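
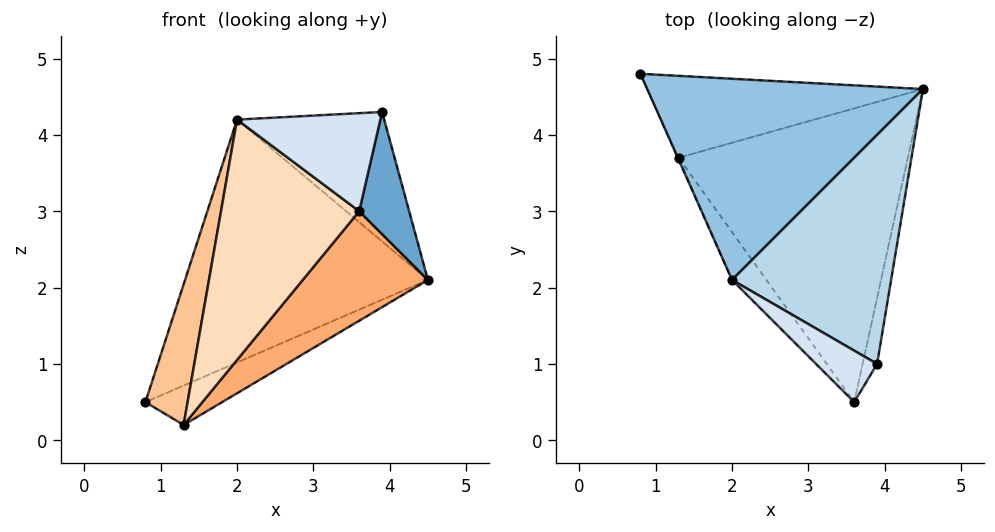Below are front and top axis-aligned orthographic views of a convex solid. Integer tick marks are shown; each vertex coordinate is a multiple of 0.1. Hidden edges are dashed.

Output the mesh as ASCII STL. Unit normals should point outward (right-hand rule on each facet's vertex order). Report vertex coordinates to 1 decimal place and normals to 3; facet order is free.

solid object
 facet normal 0.962 -0.240 -0.130
  outer loop
   vertex 3.9 1.0 4.3
   vertex 3.6 0.5 3.0
   vertex 4.5 4.6 2.1
  endloop
 endfacet
 facet normal -0.228 0.750 0.621
  outer loop
   vertex 2.0 2.1 4.2
   vertex 4.5 4.6 2.1
   vertex 0.8 4.8 0.5
  endloop
 endfacet
 facet normal 0.233 0.479 0.847
  outer loop
   vertex 2.0 2.1 4.2
   vertex 3.9 1.0 4.3
   vertex 4.5 4.6 2.1
  endloop
 endfacet
 facet normal -0.473 -0.780 0.409
  outer loop
   vertex 2.0 2.1 4.2
   vertex 3.6 0.5 3.0
   vertex 3.9 1.0 4.3
  endloop
 endfacet
 facet normal 0.382 0.401 -0.833
  outer loop
   vertex 1.3 3.7 0.2
   vertex 0.8 4.8 0.5
   vertex 4.5 4.6 2.1
  endloop
 endfacet
 facet normal 0.548 -0.292 -0.784
  outer loop
   vertex 1.3 3.7 0.2
   vertex 4.5 4.6 2.1
   vertex 3.6 0.5 3.0
  endloop
 endfacet
 facet normal -0.911 -0.413 -0.006
  outer loop
   vertex 1.3 3.7 0.2
   vertex 2.0 2.1 4.2
   vertex 0.8 4.8 0.5
  endloop
 endfacet
 facet normal -0.748 -0.651 -0.129
  outer loop
   vertex 1.3 3.7 0.2
   vertex 3.6 0.5 3.0
   vertex 2.0 2.1 4.2
  endloop
 endfacet
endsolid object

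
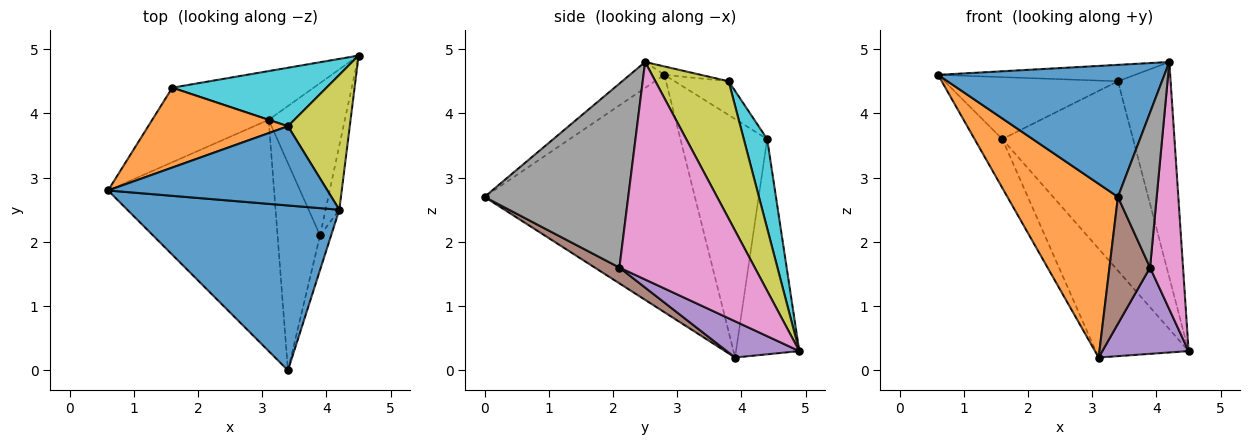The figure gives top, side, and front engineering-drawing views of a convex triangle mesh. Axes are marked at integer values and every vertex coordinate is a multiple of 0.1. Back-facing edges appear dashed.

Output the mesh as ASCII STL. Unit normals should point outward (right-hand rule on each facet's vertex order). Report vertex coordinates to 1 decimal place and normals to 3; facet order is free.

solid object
 facet normal -0.095 -0.622 0.777
  outer loop
   vertex 4.2 2.5 4.8
   vertex 0.6 2.8 4.6
   vertex 3.4 0.0 2.7
  endloop
 endfacet
 facet normal -0.753 -0.395 -0.526
  outer loop
   vertex 3.1 3.9 0.2
   vertex 3.4 0.0 2.7
   vertex 0.6 2.8 4.6
  endloop
 endfacet
 facet normal -0.864 0.276 -0.422
  outer loop
   vertex 1.6 4.4 3.6
   vertex 3.1 3.9 0.2
   vertex 0.6 2.8 4.6
  endloop
 endfacet
 facet normal -0.529 0.775 -0.347
  outer loop
   vertex 1.6 4.4 3.6
   vertex 4.5 4.9 0.3
   vertex 3.1 3.9 0.2
  endloop
 endfacet
 facet normal 0.383 -0.455 -0.804
  outer loop
   vertex 3.9 2.1 1.6
   vertex 3.1 3.9 0.2
   vertex 4.5 4.9 0.3
  endloop
 endfacet
 facet normal 0.302 -0.498 -0.813
  outer loop
   vertex 3.9 2.1 1.6
   vertex 3.4 0.0 2.7
   vertex 3.1 3.9 0.2
  endloop
 endfacet
 facet normal 0.970 -0.236 -0.061
  outer loop
   vertex 3.9 2.1 1.6
   vertex 4.5 4.9 0.3
   vertex 4.2 2.5 4.8
  endloop
 endfacet
 facet normal 0.964 -0.260 -0.058
  outer loop
   vertex 3.9 2.1 1.6
   vertex 4.2 2.5 4.8
   vertex 3.4 0.0 2.7
  endloop
 endfacet
 facet normal 0.762 0.548 0.343
  outer loop
   vertex 3.4 3.8 4.5
   vertex 4.2 2.5 4.8
   vertex 4.5 4.9 0.3
  endloop
 endfacet
 facet normal 0.169 0.942 0.291
  outer loop
   vertex 3.4 3.8 4.5
   vertex 4.5 4.9 0.3
   vertex 1.6 4.4 3.6
  endloop
 endfacet
 facet normal -0.037 0.203 0.979
  outer loop
   vertex 3.4 3.8 4.5
   vertex 0.6 2.8 4.6
   vertex 4.2 2.5 4.8
  endloop
 endfacet
 facet normal -0.187 0.602 0.776
  outer loop
   vertex 3.4 3.8 4.5
   vertex 1.6 4.4 3.6
   vertex 0.6 2.8 4.6
  endloop
 endfacet
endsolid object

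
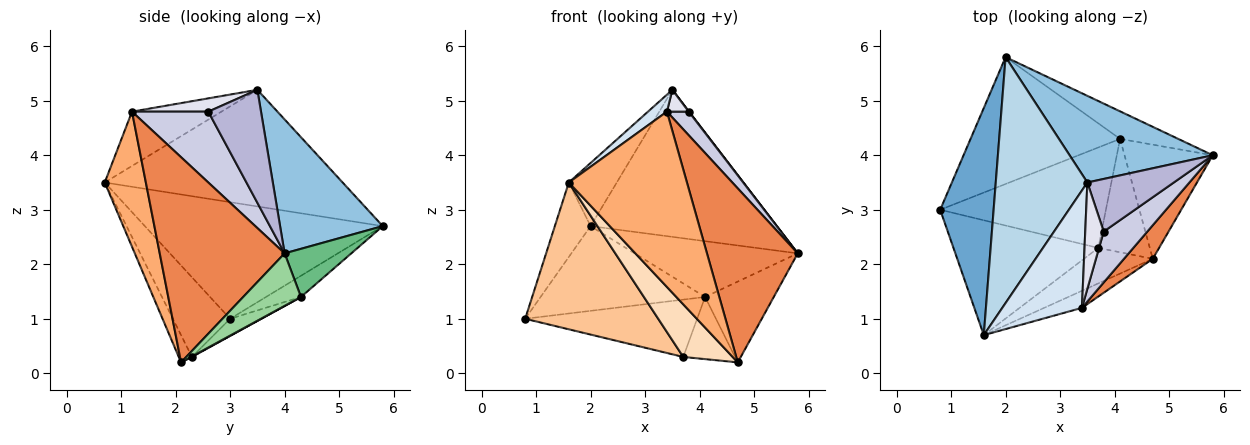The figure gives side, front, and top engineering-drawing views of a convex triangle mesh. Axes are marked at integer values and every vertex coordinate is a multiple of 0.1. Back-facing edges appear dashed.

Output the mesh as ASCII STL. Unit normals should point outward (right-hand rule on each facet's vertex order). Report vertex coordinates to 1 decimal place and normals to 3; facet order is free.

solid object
 facet normal -0.901 0.135 0.413
  outer loop
   vertex 1.6 0.7 3.5
   vertex 2.0 5.8 2.7
   vertex 0.8 3.0 1.0
  endloop
 endfacet
 facet normal 0.429 0.778 0.459
  outer loop
   vertex 3.5 3.5 5.2
   vertex 5.8 4.0 2.2
   vertex 2.0 5.8 2.7
  endloop
 endfacet
 facet normal -0.777 0.157 0.610
  outer loop
   vertex 3.5 3.5 5.2
   vertex 2.0 5.8 2.7
   vertex 1.6 0.7 3.5
  endloop
 endfacet
 facet normal -0.560 -0.118 0.820
  outer loop
   vertex 3.4 1.2 4.8
   vertex 3.5 3.5 5.2
   vertex 1.6 0.7 3.5
  endloop
 endfacet
 facet normal 0.804 -0.584 0.113
  outer loop
   vertex 3.4 1.2 4.8
   vertex 4.7 2.1 0.2
   vertex 5.8 4.0 2.2
  endloop
 endfacet
 facet normal 0.327 -0.940 -0.092
  outer loop
   vertex 3.4 1.2 4.8
   vertex 1.6 0.7 3.5
   vertex 4.7 2.1 0.2
  endloop
 endfacet
 facet normal -0.321 -0.746 -0.584
  outer loop
   vertex 3.7 2.3 0.3
   vertex 1.6 0.7 3.5
   vertex 0.8 3.0 1.0
  endloop
 endfacet
 facet normal -0.216 -0.809 -0.547
  outer loop
   vertex 3.7 2.3 0.3
   vertex 4.7 2.1 0.2
   vertex 1.6 0.7 3.5
  endloop
 endfacet
 facet normal 0.344 0.842 -0.416
  outer loop
   vertex 4.1 4.3 1.4
   vertex 2.0 5.8 2.7
   vertex 5.8 4.0 2.2
  endloop
 endfacet
 facet normal 0.437 0.520 -0.734
  outer loop
   vertex 4.1 4.3 1.4
   vertex 5.8 4.0 2.2
   vertex 4.7 2.1 0.2
  endloop
 endfacet
 facet normal 0.008 0.481 -0.877
  outer loop
   vertex 4.1 4.3 1.4
   vertex 4.7 2.1 0.2
   vertex 3.7 2.3 0.3
  endloop
 endfacet
 facet normal -0.117 0.552 -0.826
  outer loop
   vertex 4.1 4.3 1.4
   vertex 0.8 3.0 1.0
   vertex 2.0 5.8 2.7
  endloop
 endfacet
 facet normal -0.090 0.494 -0.865
  outer loop
   vertex 4.1 4.3 1.4
   vertex 3.7 2.3 0.3
   vertex 0.8 3.0 1.0
  endloop
 endfacet
 facet normal 0.794 -0.005 0.608
  outer loop
   vertex 3.8 2.6 4.8
   vertex 5.8 4.0 2.2
   vertex 3.5 3.5 5.2
  endloop
 endfacet
 facet normal 0.828 -0.236 0.509
  outer loop
   vertex 3.8 2.6 4.8
   vertex 3.4 1.2 4.8
   vertex 5.8 4.0 2.2
  endloop
 endfacet
 facet normal 0.575 -0.164 0.801
  outer loop
   vertex 3.8 2.6 4.8
   vertex 3.5 3.5 5.2
   vertex 3.4 1.2 4.8
  endloop
 endfacet
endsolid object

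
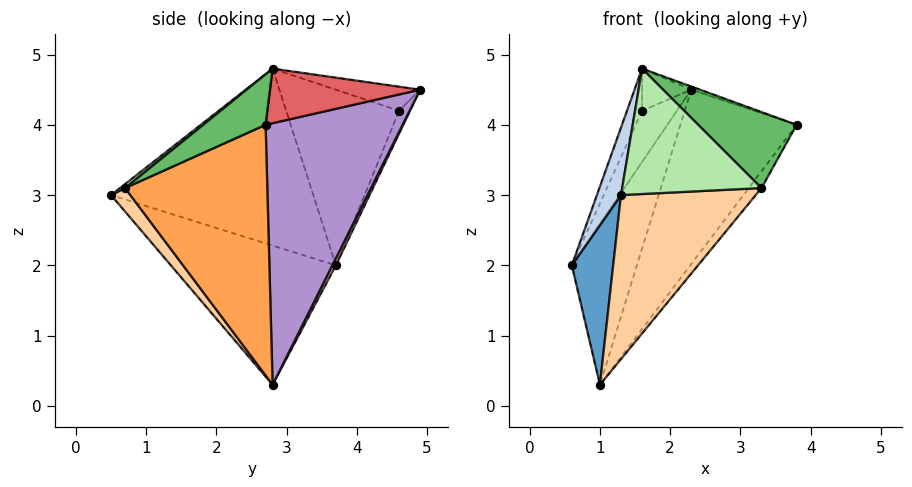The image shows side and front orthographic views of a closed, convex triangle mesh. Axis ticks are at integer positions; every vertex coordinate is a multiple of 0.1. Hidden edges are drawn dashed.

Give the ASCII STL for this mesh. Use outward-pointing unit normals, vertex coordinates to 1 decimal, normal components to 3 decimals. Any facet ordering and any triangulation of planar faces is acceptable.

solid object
 facet normal -0.965 -0.242 -0.099
  outer loop
   vertex 1.0 2.8 0.3
   vertex 1.3 0.5 3.0
   vertex 0.6 3.7 2.0
  endloop
 endfacet
 facet normal -0.947 -0.113 0.302
  outer loop
   vertex 1.6 2.8 4.8
   vertex 0.6 3.7 2.0
   vertex 1.3 0.5 3.0
  endloop
 endfacet
 facet normal 0.796 0.071 -0.601
  outer loop
   vertex 3.3 0.7 3.1
   vertex 1.0 2.8 0.3
   vertex 3.8 2.7 4.0
  endloop
 endfacet
 facet normal 0.108 -0.751 -0.652
  outer loop
   vertex 3.3 0.7 3.1
   vertex 1.3 0.5 3.0
   vertex 1.0 2.8 0.3
  endloop
 endfacet
 facet normal 0.287 -0.452 0.845
  outer loop
   vertex 3.3 0.7 3.1
   vertex 3.8 2.7 4.0
   vertex 1.6 2.8 4.8
  endloop
 endfacet
 facet normal 0.023 -0.618 0.786
  outer loop
   vertex 3.3 0.7 3.1
   vertex 1.6 2.8 4.8
   vertex 1.3 0.5 3.0
  endloop
 endfacet
 facet normal 0.342 0.020 0.939
  outer loop
   vertex 2.3 4.9 4.5
   vertex 1.6 2.8 4.8
   vertex 3.8 2.7 4.0
  endloop
 endfacet
 facet normal 0.048 0.887 -0.459
  outer loop
   vertex 2.3 4.9 4.5
   vertex 1.0 2.8 0.3
   vertex 0.6 3.7 2.0
  endloop
 endfacet
 facet normal 0.665 0.565 -0.488
  outer loop
   vertex 2.3 4.9 4.5
   vertex 3.8 2.7 4.0
   vertex 1.0 2.8 0.3
  endloop
 endfacet
 facet normal -0.921 0.123 0.369
  outer loop
   vertex 1.6 4.6 4.2
   vertex 0.6 3.7 2.0
   vertex 1.6 2.8 4.8
  endloop
 endfacet
 facet normal -0.291 0.925 -0.246
  outer loop
   vertex 1.6 4.6 4.2
   vertex 2.3 4.9 4.5
   vertex 0.6 3.7 2.0
  endloop
 endfacet
 facet normal -0.477 0.278 0.834
  outer loop
   vertex 1.6 4.6 4.2
   vertex 1.6 2.8 4.8
   vertex 2.3 4.9 4.5
  endloop
 endfacet
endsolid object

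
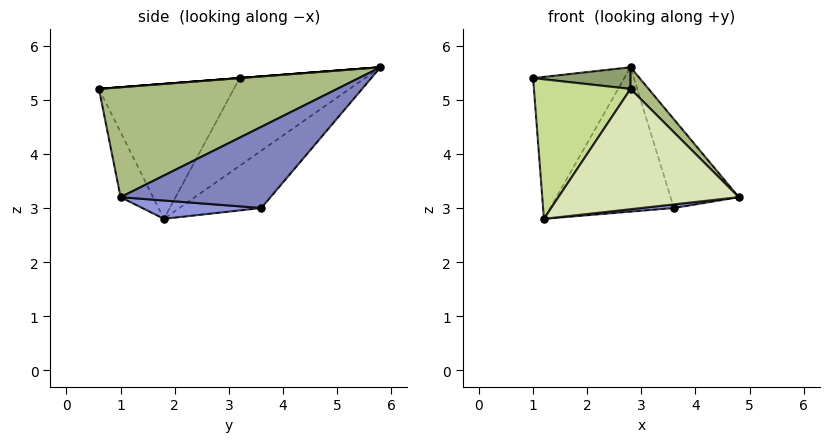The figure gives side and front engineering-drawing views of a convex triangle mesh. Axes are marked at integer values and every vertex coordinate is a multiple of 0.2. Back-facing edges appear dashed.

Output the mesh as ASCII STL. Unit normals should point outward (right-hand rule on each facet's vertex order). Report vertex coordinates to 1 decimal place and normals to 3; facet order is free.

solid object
 facet normal -0.756 0.551 -0.355
  outer loop
   vertex 1.2 1.8 2.8
   vertex 1.0 3.2 5.4
   vertex 2.8 5.8 5.6
  endloop
 endfacet
 facet normal 0.908 0.414 -0.071
  outer loop
   vertex 3.6 3.6 3.0
   vertex 2.8 5.8 5.6
   vertex 4.8 1.0 3.2
  endloop
 endfacet
 facet normal 0.104 -0.028 -0.994
  outer loop
   vertex 3.6 3.6 3.0
   vertex 4.8 1.0 3.2
   vertex 1.2 1.8 2.8
  endloop
 endfacet
 facet normal -0.416 0.627 -0.659
  outer loop
   vertex 3.6 3.6 3.0
   vertex 1.2 1.8 2.8
   vertex 2.8 5.8 5.6
  endloop
 endfacet
 facet normal 0.000 -0.077 0.997
  outer loop
   vertex 2.8 0.6 5.2
   vertex 2.8 5.8 5.6
   vertex 1.0 3.2 5.4
  endloop
 endfacet
 facet normal 0.711 -0.054 0.701
  outer loop
   vertex 2.8 0.6 5.2
   vertex 4.8 1.0 3.2
   vertex 2.8 5.8 5.6
  endloop
 endfacet
 facet normal -0.789 -0.565 0.243
  outer loop
   vertex 2.8 0.6 5.2
   vertex 1.0 3.2 5.4
   vertex 1.2 1.8 2.8
  endloop
 endfacet
 facet normal -0.166 -0.922 -0.350
  outer loop
   vertex 2.8 0.6 5.2
   vertex 1.2 1.8 2.8
   vertex 4.8 1.0 3.2
  endloop
 endfacet
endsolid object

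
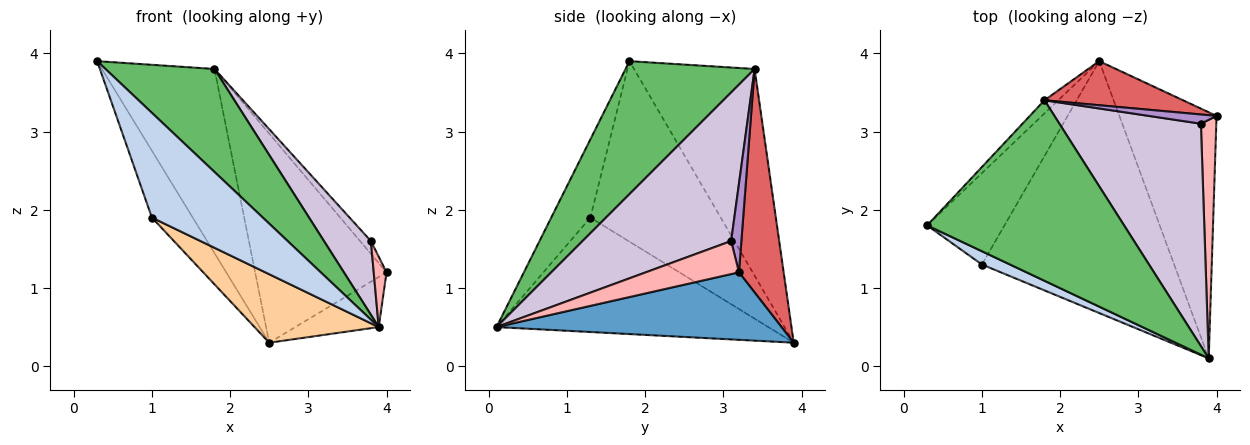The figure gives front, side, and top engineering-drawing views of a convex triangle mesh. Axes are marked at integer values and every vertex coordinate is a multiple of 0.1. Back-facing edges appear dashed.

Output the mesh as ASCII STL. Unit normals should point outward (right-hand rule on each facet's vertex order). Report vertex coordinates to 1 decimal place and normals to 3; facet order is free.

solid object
 facet normal 0.563 0.165 -0.810
  outer loop
   vertex 2.5 3.9 0.3
   vertex 4.0 3.2 1.2
   vertex 3.9 0.1 0.5
  endloop
 endfacet
 facet normal -0.330 -0.936 0.119
  outer loop
   vertex 1.0 1.3 1.9
   vertex 3.9 0.1 0.5
   vertex 0.3 1.8 3.9
  endloop
 endfacet
 facet normal -0.883 0.277 -0.378
  outer loop
   vertex 1.0 1.3 1.9
   vertex 0.3 1.8 3.9
   vertex 2.5 3.9 0.3
  endloop
 endfacet
 facet normal -0.498 -0.228 -0.837
  outer loop
   vertex 1.0 1.3 1.9
   vertex 2.5 3.9 0.3
   vertex 3.9 0.1 0.5
  endloop
 endfacet
 facet normal 0.506 -0.427 0.749
  outer loop
   vertex 1.8 3.4 3.8
   vertex 0.3 1.8 3.9
   vertex 3.9 0.1 0.5
  endloop
 endfacet
 facet normal -0.730 0.682 -0.049
  outer loop
   vertex 1.8 3.4 3.8
   vertex 2.5 3.9 0.3
   vertex 0.3 1.8 3.9
  endloop
 endfacet
 facet normal 0.316 0.928 0.196
  outer loop
   vertex 1.8 3.4 3.8
   vertex 4.0 3.2 1.2
   vertex 2.5 3.9 0.3
  endloop
 endfacet
 facet normal 0.900 -0.124 0.419
  outer loop
   vertex 3.8 3.1 1.6
   vertex 3.9 0.1 0.5
   vertex 4.0 3.2 1.2
  endloop
 endfacet
 facet normal 0.608 0.644 0.465
  outer loop
   vertex 3.8 3.1 1.6
   vertex 4.0 3.2 1.2
   vertex 1.8 3.4 3.8
  endloop
 endfacet
 facet normal 0.706 -0.223 0.672
  outer loop
   vertex 3.8 3.1 1.6
   vertex 1.8 3.4 3.8
   vertex 3.9 0.1 0.5
  endloop
 endfacet
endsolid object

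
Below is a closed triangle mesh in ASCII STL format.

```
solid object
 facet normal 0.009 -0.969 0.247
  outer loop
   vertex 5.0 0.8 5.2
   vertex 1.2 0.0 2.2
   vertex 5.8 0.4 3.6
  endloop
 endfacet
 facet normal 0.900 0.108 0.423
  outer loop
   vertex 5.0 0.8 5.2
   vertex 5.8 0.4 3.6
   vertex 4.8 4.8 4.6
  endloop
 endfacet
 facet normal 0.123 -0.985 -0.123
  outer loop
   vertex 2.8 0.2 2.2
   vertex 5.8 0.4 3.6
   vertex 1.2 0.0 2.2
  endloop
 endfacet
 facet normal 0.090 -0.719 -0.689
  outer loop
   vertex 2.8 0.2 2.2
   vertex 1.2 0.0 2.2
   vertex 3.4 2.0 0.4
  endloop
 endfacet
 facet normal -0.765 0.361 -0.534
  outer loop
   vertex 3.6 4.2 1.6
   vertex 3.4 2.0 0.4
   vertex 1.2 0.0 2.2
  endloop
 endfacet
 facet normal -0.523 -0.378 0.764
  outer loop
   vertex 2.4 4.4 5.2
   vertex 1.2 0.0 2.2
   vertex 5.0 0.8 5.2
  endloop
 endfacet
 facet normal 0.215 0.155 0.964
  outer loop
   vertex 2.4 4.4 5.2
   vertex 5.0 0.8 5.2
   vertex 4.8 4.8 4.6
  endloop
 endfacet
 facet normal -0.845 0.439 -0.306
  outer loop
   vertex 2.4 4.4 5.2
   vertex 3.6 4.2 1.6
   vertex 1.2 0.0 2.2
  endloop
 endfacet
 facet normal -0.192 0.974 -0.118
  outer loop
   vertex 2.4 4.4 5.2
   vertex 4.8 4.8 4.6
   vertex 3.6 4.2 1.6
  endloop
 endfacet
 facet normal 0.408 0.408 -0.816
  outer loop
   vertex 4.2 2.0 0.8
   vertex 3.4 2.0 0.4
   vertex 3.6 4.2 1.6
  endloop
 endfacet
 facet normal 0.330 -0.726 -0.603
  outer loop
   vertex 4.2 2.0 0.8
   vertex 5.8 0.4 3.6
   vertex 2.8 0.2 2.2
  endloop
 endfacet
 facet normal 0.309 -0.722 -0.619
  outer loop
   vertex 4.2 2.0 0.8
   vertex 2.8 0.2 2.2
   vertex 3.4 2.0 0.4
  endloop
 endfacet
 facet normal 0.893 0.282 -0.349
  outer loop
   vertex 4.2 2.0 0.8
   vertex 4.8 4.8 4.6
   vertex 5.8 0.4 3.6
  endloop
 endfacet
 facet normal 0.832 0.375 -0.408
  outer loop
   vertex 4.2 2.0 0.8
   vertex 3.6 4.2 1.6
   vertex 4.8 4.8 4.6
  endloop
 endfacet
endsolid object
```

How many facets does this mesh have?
14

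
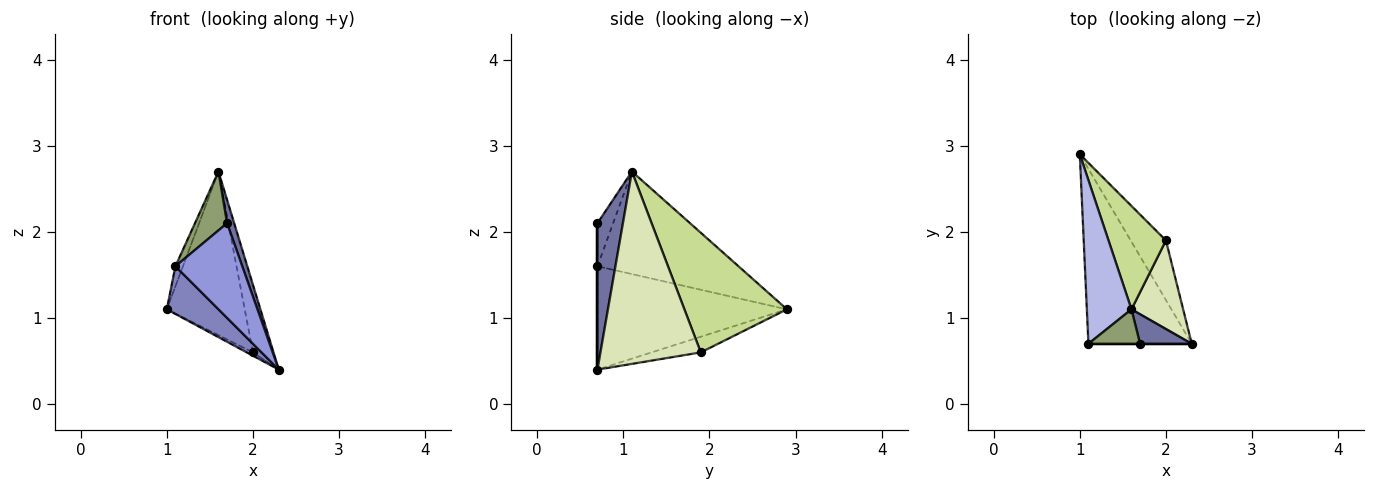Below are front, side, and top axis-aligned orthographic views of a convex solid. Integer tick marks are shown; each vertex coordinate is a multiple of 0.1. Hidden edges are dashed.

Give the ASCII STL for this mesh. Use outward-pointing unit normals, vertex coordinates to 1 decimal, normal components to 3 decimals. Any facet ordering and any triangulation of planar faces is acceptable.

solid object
 facet normal 0.912 -0.255 0.322
  outer loop
   vertex 1.6 1.1 2.7
   vertex 1.7 0.7 2.1
   vertex 2.3 0.7 0.4
  endloop
 endfacet
 facet normal -0.694 -0.189 -0.694
  outer loop
   vertex 1.1 0.7 1.6
   vertex 1.0 2.9 1.1
   vertex 2.3 0.7 0.4
  endloop
 endfacet
 facet normal 0.000 -1.000 0.000
  outer loop
   vertex 1.1 0.7 1.6
   vertex 2.3 0.7 0.4
   vertex 1.7 0.7 2.1
  endloop
 endfacet
 facet normal -0.916 0.049 0.399
  outer loop
   vertex 1.1 0.7 1.6
   vertex 1.6 1.1 2.7
   vertex 1.0 2.9 1.1
  endloop
 endfacet
 facet normal -0.388 -0.795 0.466
  outer loop
   vertex 1.1 0.7 1.6
   vertex 1.7 0.7 2.1
   vertex 1.6 1.1 2.7
  endloop
 endfacet
 facet normal -0.406 0.051 -0.913
  outer loop
   vertex 2.0 1.9 0.6
   vertex 2.3 0.7 0.4
   vertex 1.0 2.9 1.1
  endloop
 endfacet
 facet normal 0.744 0.565 0.357
  outer loop
   vertex 2.0 1.9 0.6
   vertex 1.0 2.9 1.1
   vertex 1.6 1.1 2.7
  endloop
 endfacet
 facet normal 0.947 0.194 0.255
  outer loop
   vertex 2.0 1.9 0.6
   vertex 1.6 1.1 2.7
   vertex 2.3 0.7 0.4
  endloop
 endfacet
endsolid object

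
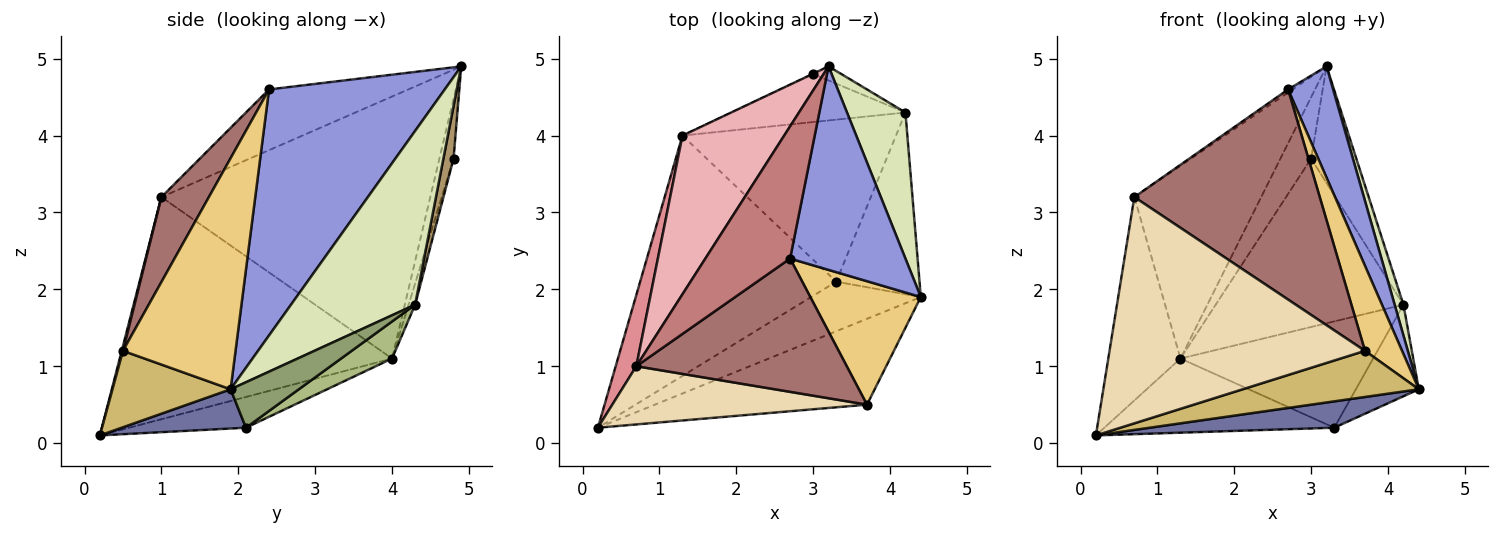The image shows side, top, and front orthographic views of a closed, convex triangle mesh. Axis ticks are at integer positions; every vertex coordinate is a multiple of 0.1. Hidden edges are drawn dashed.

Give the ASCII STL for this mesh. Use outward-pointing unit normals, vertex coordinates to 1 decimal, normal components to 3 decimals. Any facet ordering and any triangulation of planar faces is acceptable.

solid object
 facet normal 0.301 -0.447 -0.842
  outer loop
   vertex 3.3 2.1 0.2
   vertex 4.4 1.9 0.7
   vertex 0.2 0.2 0.1
  endloop
 endfacet
 facet normal -0.148 0.292 -0.945
  outer loop
   vertex 1.3 4.0 1.1
   vertex 3.3 2.1 0.2
   vertex 0.2 0.2 0.1
  endloop
 endfacet
 facet normal 0.882 -0.226 0.413
  outer loop
   vertex 2.7 2.4 4.6
   vertex 4.4 1.9 0.7
   vertex 3.2 4.9 4.9
  endloop
 endfacet
 facet normal -0.418 0.908 -0.006
  outer loop
   vertex 3.0 4.8 3.7
   vertex 1.3 4.0 1.1
   vertex 3.2 4.9 4.9
  endloop
 endfacet
 facet normal 0.438 0.404 -0.803
  outer loop
   vertex 4.2 4.3 1.8
   vertex 4.4 1.9 0.7
   vertex 3.3 2.1 0.2
  endloop
 endfacet
 facet normal 0.144 0.543 -0.827
  outer loop
   vertex 4.2 4.3 1.8
   vertex 3.3 2.1 0.2
   vertex 1.3 4.0 1.1
  endloop
 endfacet
 facet normal -0.033 0.961 -0.274
  outer loop
   vertex 4.2 4.3 1.8
   vertex 1.3 4.0 1.1
   vertex 3.0 4.8 3.7
  endloop
 endfacet
 facet normal 0.946 -0.067 0.318
  outer loop
   vertex 4.2 4.3 1.8
   vertex 3.2 4.9 4.9
   vertex 4.4 1.9 0.7
  endloop
 endfacet
 facet normal 0.218 0.969 -0.117
  outer loop
   vertex 4.2 4.3 1.8
   vertex 3.0 4.8 3.7
   vertex 3.2 4.9 4.9
  endloop
 endfacet
 facet normal 0.303 -0.451 -0.840
  outer loop
   vertex 3.7 0.5 1.2
   vertex 0.2 0.2 0.1
   vertex 4.4 1.9 0.7
  endloop
 endfacet
 facet normal 0.865 -0.285 0.413
  outer loop
   vertex 3.7 0.5 1.2
   vertex 4.4 1.9 0.7
   vertex 2.7 2.4 4.6
  endloop
 endfacet
 facet normal 0.005 -0.968 0.249
  outer loop
   vertex 0.7 1.0 3.2
   vertex 0.2 0.2 0.1
   vertex 3.7 0.5 1.2
  endloop
 endfacet
 facet normal 0.211 -0.825 0.523
  outer loop
   vertex 0.7 1.0 3.2
   vertex 3.7 0.5 1.2
   vertex 2.7 2.4 4.6
  endloop
 endfacet
 facet normal -0.582 0.019 0.813
  outer loop
   vertex 0.7 1.0 3.2
   vertex 2.7 2.4 4.6
   vertex 3.2 4.9 4.9
  endloop
 endfacet
 facet normal -0.963 0.255 0.089
  outer loop
   vertex 0.7 1.0 3.2
   vertex 1.3 4.0 1.1
   vertex 0.2 0.2 0.1
  endloop
 endfacet
 facet normal -0.853 0.403 0.331
  outer loop
   vertex 0.7 1.0 3.2
   vertex 3.2 4.9 4.9
   vertex 1.3 4.0 1.1
  endloop
 endfacet
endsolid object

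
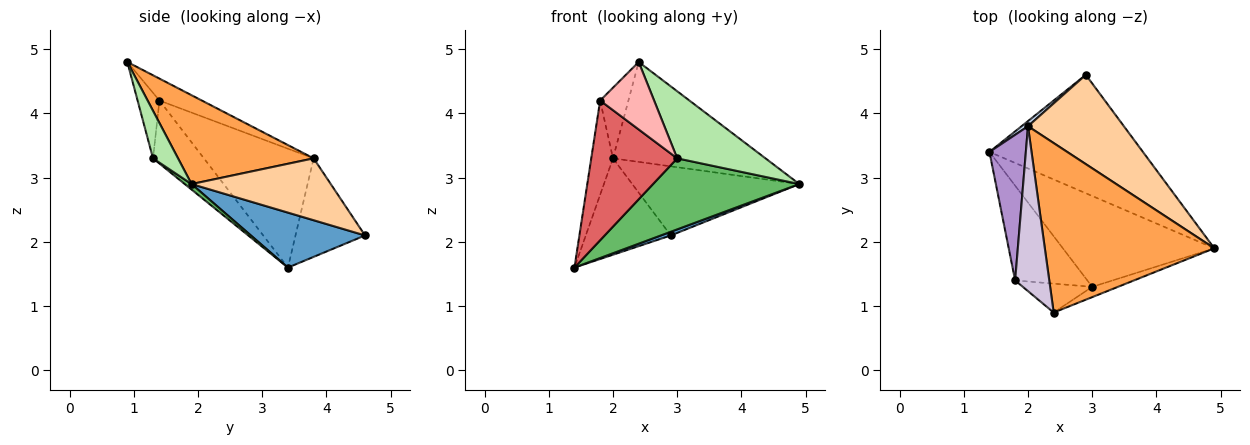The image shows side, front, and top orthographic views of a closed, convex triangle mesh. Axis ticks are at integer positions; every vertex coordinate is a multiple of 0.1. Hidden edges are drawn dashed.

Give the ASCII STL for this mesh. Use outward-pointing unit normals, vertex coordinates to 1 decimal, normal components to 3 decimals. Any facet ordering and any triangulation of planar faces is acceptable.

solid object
 facet normal 0.337 -0.029 -0.941
  outer loop
   vertex 2.9 4.6 2.1
   vertex 4.9 1.9 2.9
   vertex 1.4 3.4 1.6
  endloop
 endfacet
 facet normal -0.633 0.773 0.041
  outer loop
   vertex 2.0 3.8 3.3
   vertex 2.9 4.6 2.1
   vertex 1.4 3.4 1.6
  endloop
 endfacet
 facet normal 0.412 0.463 0.785
  outer loop
   vertex 2.0 3.8 3.3
   vertex 2.4 0.9 4.8
   vertex 4.9 1.9 2.9
  endloop
 endfacet
 facet normal 0.454 0.545 0.704
  outer loop
   vertex 2.0 3.8 3.3
   vertex 4.9 1.9 2.9
   vertex 2.9 4.6 2.1
  endloop
 endfacet
 facet normal 0.029 -0.616 -0.787
  outer loop
   vertex 3.0 1.3 3.3
   vertex 1.4 3.4 1.6
   vertex 4.9 1.9 2.9
  endloop
 endfacet
 facet normal 0.270 -0.952 -0.146
  outer loop
   vertex 3.0 1.3 3.3
   vertex 4.9 1.9 2.9
   vertex 2.4 0.9 4.8
  endloop
 endfacet
 facet normal -0.440 -0.743 -0.504
  outer loop
   vertex 1.8 1.4 4.2
   vertex 1.4 3.4 1.6
   vertex 3.0 1.3 3.3
  endloop
 endfacet
 facet normal -0.349 -0.861 -0.369
  outer loop
   vertex 1.8 1.4 4.2
   vertex 3.0 1.3 3.3
   vertex 2.4 0.9 4.8
  endloop
 endfacet
 facet normal -0.939 0.186 0.288
  outer loop
   vertex 1.8 1.4 4.2
   vertex 2.0 3.8 3.3
   vertex 1.4 3.4 1.6
  endloop
 endfacet
 facet normal -0.509 0.339 0.791
  outer loop
   vertex 1.8 1.4 4.2
   vertex 2.4 0.9 4.8
   vertex 2.0 3.8 3.3
  endloop
 endfacet
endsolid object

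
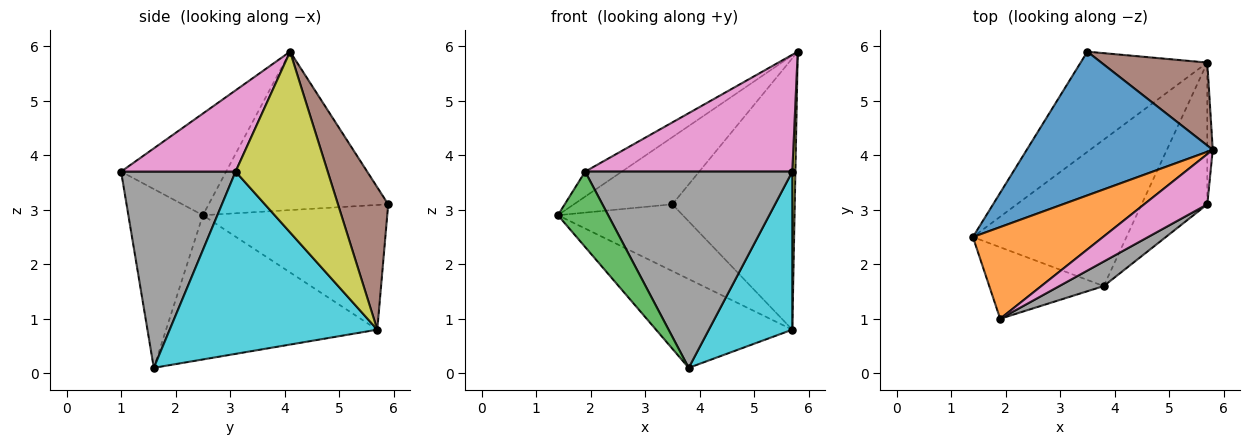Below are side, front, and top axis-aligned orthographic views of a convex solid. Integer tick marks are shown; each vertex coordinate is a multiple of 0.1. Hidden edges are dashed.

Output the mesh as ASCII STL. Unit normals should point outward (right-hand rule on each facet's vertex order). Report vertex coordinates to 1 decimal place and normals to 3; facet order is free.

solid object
 facet normal -0.611 0.335 0.717
  outer loop
   vertex 3.5 5.9 3.1
   vertex 1.4 2.5 2.9
   vertex 5.8 4.1 5.9
  endloop
 endfacet
 facet normal -0.602 0.210 0.770
  outer loop
   vertex 1.9 1.0 3.7
   vertex 5.8 4.1 5.9
   vertex 1.4 2.5 2.9
  endloop
 endfacet
 facet normal -0.732 -0.494 -0.469
  outer loop
   vertex 1.9 1.0 3.7
   vertex 1.4 2.5 2.9
   vertex 3.8 1.6 0.1
  endloop
 endfacet
 facet normal -0.634 0.429 -0.644
  outer loop
   vertex 5.7 5.7 0.8
   vertex 1.4 2.5 2.9
   vertex 3.5 5.9 3.1
  endloop
 endfacet
 facet normal -0.626 0.404 -0.667
  outer loop
   vertex 5.7 5.7 0.8
   vertex 3.8 1.6 0.1
   vertex 1.4 2.5 2.9
  endloop
 endfacet
 facet normal 0.365 0.890 0.272
  outer loop
   vertex 5.7 5.7 0.8
   vertex 3.5 5.9 3.1
   vertex 5.8 4.1 5.9
  endloop
 endfacet
 facet normal 0.453 -0.819 0.352
  outer loop
   vertex 5.7 3.1 3.7
   vertex 5.8 4.1 5.9
   vertex 1.9 1.0 3.7
  endloop
 endfacet
 facet normal 0.481 -0.870 0.109
  outer loop
   vertex 5.7 3.1 3.7
   vertex 1.9 1.0 3.7
   vertex 3.8 1.6 0.1
  endloop
 endfacet
 facet normal 0.999 -0.034 -0.030
  outer loop
   vertex 5.7 3.1 3.7
   vertex 5.7 5.7 0.8
   vertex 5.8 4.1 5.9
  endloop
 endfacet
 facet normal 0.880 -0.354 -0.317
  outer loop
   vertex 5.7 3.1 3.7
   vertex 3.8 1.6 0.1
   vertex 5.7 5.7 0.8
  endloop
 endfacet
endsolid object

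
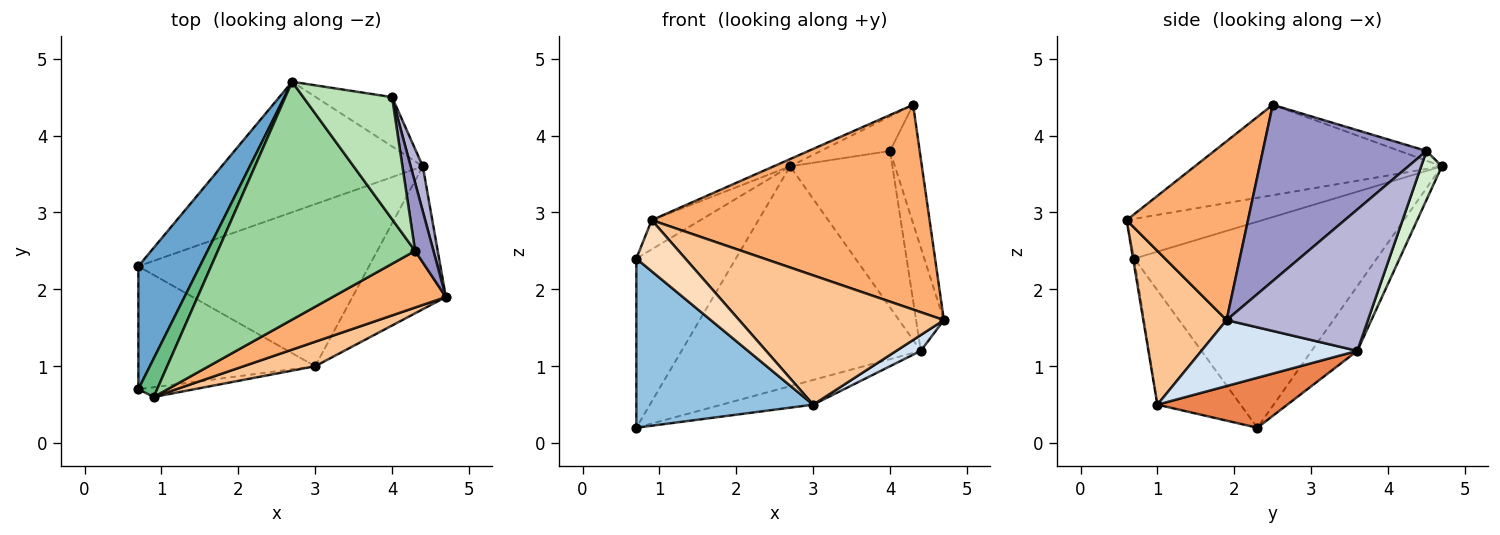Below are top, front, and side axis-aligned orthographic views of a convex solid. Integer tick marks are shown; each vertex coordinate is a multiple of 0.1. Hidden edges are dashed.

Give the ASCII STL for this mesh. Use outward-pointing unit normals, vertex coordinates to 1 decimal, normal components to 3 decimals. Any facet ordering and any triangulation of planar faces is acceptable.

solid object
 facet normal -0.892 0.366 0.266
  outer loop
   vertex 0.7 2.3 0.2
   vertex 0.7 0.7 2.4
   vertex 2.7 4.7 3.6
  endloop
 endfacet
 facet normal -0.356 -0.756 -0.550
  outer loop
   vertex 3.0 1.0 0.5
   vertex 0.7 0.7 2.4
   vertex 0.7 2.3 0.2
  endloop
 endfacet
 facet normal -0.162 0.849 -0.504
  outer loop
   vertex 4.4 3.6 1.2
   vertex 0.7 2.3 0.2
   vertex 2.7 4.7 3.6
  endloop
 endfacet
 facet normal 0.574 -0.090 -0.814
  outer loop
   vertex 4.4 3.6 1.2
   vertex 4.7 1.9 1.6
   vertex 3.0 1.0 0.5
  endloop
 endfacet
 facet normal 0.209 0.147 -0.967
  outer loop
   vertex 4.4 3.6 1.2
   vertex 3.0 1.0 0.5
   vertex 0.7 2.3 0.2
  endloop
 endfacet
 facet normal 0.388 -0.888 0.246
  outer loop
   vertex 0.9 0.6 2.9
   vertex 4.7 1.9 1.6
   vertex 4.3 2.5 4.4
  endloop
 endfacet
 facet normal 0.371 -0.912 0.173
  outer loop
   vertex 0.9 0.6 2.9
   vertex 3.0 1.0 0.5
   vertex 4.7 1.9 1.6
  endloop
 endfacet
 facet normal -0.026 -0.982 -0.186
  outer loop
   vertex 0.9 0.6 2.9
   vertex 0.7 0.7 2.4
   vertex 3.0 1.0 0.5
  endloop
 endfacet
 facet normal -0.860 0.308 0.406
  outer loop
   vertex 0.9 0.6 2.9
   vertex 2.7 4.7 3.6
   vertex 0.7 0.7 2.4
  endloop
 endfacet
 facet normal -0.416 0.028 0.909
  outer loop
   vertex 0.9 0.6 2.9
   vertex 4.3 2.5 4.4
   vertex 2.7 4.7 3.6
  endloop
 endfacet
 facet normal -0.105 0.271 0.957
  outer loop
   vertex 4.0 4.5 3.8
   vertex 2.7 4.7 3.6
   vertex 4.3 2.5 4.4
  endloop
 endfacet
 facet normal 0.189 0.937 -0.295
  outer loop
   vertex 4.0 4.5 3.8
   vertex 4.4 3.6 1.2
   vertex 2.7 4.7 3.6
  endloop
 endfacet
 facet normal 0.979 0.177 0.102
  outer loop
   vertex 4.0 4.5 3.8
   vertex 4.3 2.5 4.4
   vertex 4.7 1.9 1.6
  endloop
 endfacet
 facet normal 0.978 0.192 0.084
  outer loop
   vertex 4.0 4.5 3.8
   vertex 4.7 1.9 1.6
   vertex 4.4 3.6 1.2
  endloop
 endfacet
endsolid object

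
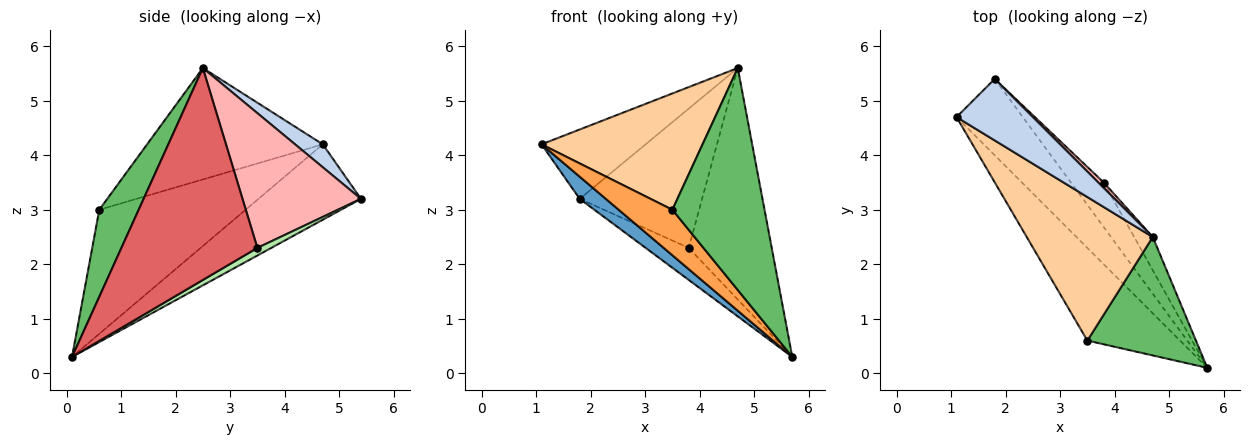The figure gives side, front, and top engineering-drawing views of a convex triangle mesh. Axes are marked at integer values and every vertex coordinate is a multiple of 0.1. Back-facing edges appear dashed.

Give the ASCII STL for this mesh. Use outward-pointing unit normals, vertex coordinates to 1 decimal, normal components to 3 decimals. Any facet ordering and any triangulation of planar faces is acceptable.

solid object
 facet normal -0.738 -0.188 -0.648
  outer loop
   vertex 1.8 5.4 3.2
   vertex 5.7 0.1 0.3
   vertex 1.1 4.7 4.2
  endloop
 endfacet
 facet normal 0.195 0.734 0.651
  outer loop
   vertex 4.7 2.5 5.6
   vertex 1.8 5.4 3.2
   vertex 1.1 4.7 4.2
  endloop
 endfacet
 facet normal -0.769 -0.282 -0.574
  outer loop
   vertex 3.5 0.6 3.0
   vertex 1.1 4.7 4.2
   vertex 5.7 0.1 0.3
  endloop
 endfacet
 facet normal -0.566 -0.519 0.640
  outer loop
   vertex 3.5 0.6 3.0
   vertex 4.7 2.5 5.6
   vertex 1.1 4.7 4.2
  endloop
 endfacet
 facet normal 0.353 -0.826 0.440
  outer loop
   vertex 3.5 0.6 3.0
   vertex 5.7 0.1 0.3
   vertex 4.7 2.5 5.6
  endloop
 endfacet
 facet normal 0.185 0.573 -0.798
  outer loop
   vertex 3.8 3.5 2.3
   vertex 5.7 0.1 0.3
   vertex 1.8 5.4 3.2
  endloop
 endfacet
 facet normal 0.851 0.520 -0.075
  outer loop
   vertex 3.8 3.5 2.3
   vertex 4.7 2.5 5.6
   vertex 5.7 0.1 0.3
  endloop
 endfacet
 facet normal 0.695 0.718 0.028
  outer loop
   vertex 3.8 3.5 2.3
   vertex 1.8 5.4 3.2
   vertex 4.7 2.5 5.6
  endloop
 endfacet
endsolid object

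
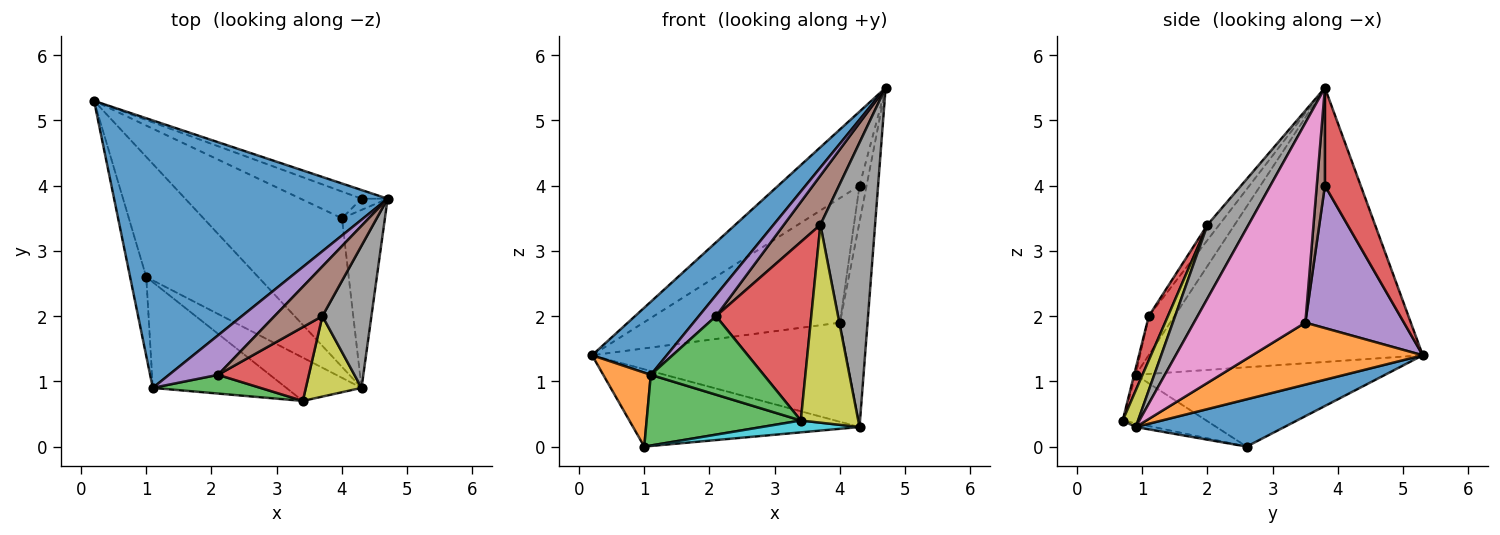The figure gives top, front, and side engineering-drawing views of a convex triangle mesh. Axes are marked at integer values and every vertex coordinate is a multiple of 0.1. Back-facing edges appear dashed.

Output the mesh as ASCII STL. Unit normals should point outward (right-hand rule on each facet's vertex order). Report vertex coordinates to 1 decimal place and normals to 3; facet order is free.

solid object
 facet normal -0.695 -0.189 0.694
  outer loop
   vertex 1.1 0.9 1.1
   vertex 4.7 3.8 5.5
   vertex 0.2 5.3 1.4
  endloop
 endfacet
 facet normal -0.963 -0.184 -0.196
  outer loop
   vertex 1.1 0.9 1.1
   vertex 0.2 5.3 1.4
   vertex 1.0 2.6 0.0
  endloop
 endfacet
 facet normal -0.289 -0.532 -0.796
  outer loop
   vertex 1.1 0.9 1.1
   vertex 1.0 2.6 0.0
   vertex 3.4 0.7 0.4
  endloop
 endfacet
 facet normal 0.401 0.910 -0.107
  outer loop
   vertex 4.3 3.8 4.0
   vertex 0.2 5.3 1.4
   vertex 4.7 3.8 5.5
  endloop
 endfacet
 facet normal 0.441 0.878 -0.188
  outer loop
   vertex 4.3 3.8 4.0
   vertex 4.0 3.5 1.9
   vertex 0.2 5.3 1.4
  endloop
 endfacet
 facet normal 0.741 0.642 -0.198
  outer loop
   vertex 4.3 3.8 4.0
   vertex 4.7 3.8 5.5
   vertex 4.0 3.5 1.9
  endloop
 endfacet
 facet normal 0.950 0.235 -0.204
  outer loop
   vertex 4.3 0.9 0.3
   vertex 4.0 3.5 1.9
   vertex 4.7 3.8 5.5
  endloop
 endfacet
 facet normal 0.557 -0.743 0.371
  outer loop
   vertex 4.3 0.9 0.3
   vertex 4.7 3.8 5.5
   vertex 3.7 2.0 3.4
  endloop
 endfacet
 facet normal 0.240 -0.899 0.366
  outer loop
   vertex 4.3 0.9 0.3
   vertex 3.7 2.0 3.4
   vertex 3.4 0.7 0.4
  endloop
 endfacet
 facet normal -0.048 -0.264 -0.963
  outer loop
   vertex 4.3 0.9 0.3
   vertex 3.4 0.7 0.4
   vertex 1.0 2.6 0.0
  endloop
 endfacet
 facet normal 0.335 0.510 -0.792
  outer loop
   vertex 4.3 0.9 0.3
   vertex 1.0 2.6 0.0
   vertex 0.2 5.3 1.4
  endloop
 endfacet
 facet normal 0.349 0.520 -0.780
  outer loop
   vertex 4.3 0.9 0.3
   vertex 0.2 5.3 1.4
   vertex 4.0 3.5 1.9
  endloop
 endfacet
 facet normal -0.014 -0.973 0.232
  outer loop
   vertex 2.1 1.1 2.0
   vertex 1.1 0.9 1.1
   vertex 3.4 0.7 0.4
  endloop
 endfacet
 facet normal 0.183 -0.909 0.375
  outer loop
   vertex 2.1 1.1 2.0
   vertex 3.4 0.7 0.4
   vertex 3.7 2.0 3.4
  endloop
 endfacet
 facet normal -0.574 -0.385 0.723
  outer loop
   vertex 2.1 1.1 2.0
   vertex 4.7 3.8 5.5
   vertex 1.1 0.9 1.1
  endloop
 endfacet
 facet normal -0.221 -0.686 0.693
  outer loop
   vertex 2.1 1.1 2.0
   vertex 3.7 2.0 3.4
   vertex 4.7 3.8 5.5
  endloop
 endfacet
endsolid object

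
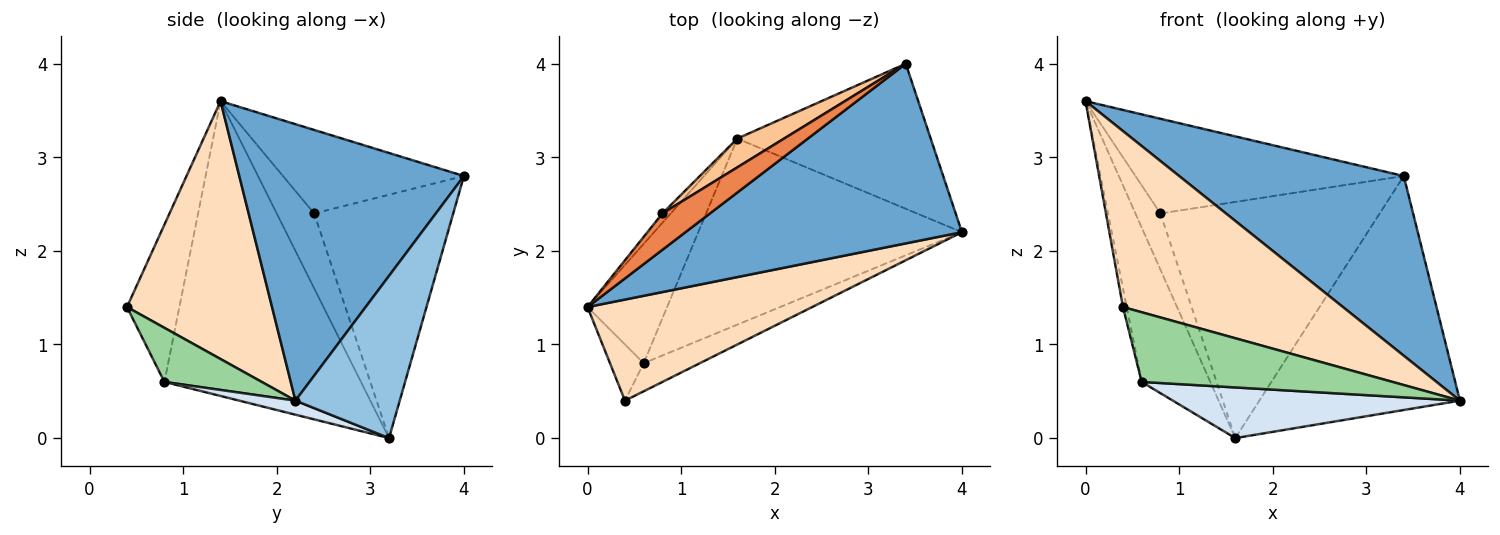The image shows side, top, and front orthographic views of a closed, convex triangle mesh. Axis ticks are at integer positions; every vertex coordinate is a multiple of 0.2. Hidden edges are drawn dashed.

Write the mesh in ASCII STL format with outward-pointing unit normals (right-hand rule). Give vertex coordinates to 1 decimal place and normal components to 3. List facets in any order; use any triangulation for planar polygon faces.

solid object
 facet normal 0.577 -0.577 0.577
  outer loop
   vertex 3.4 4.0 2.8
   vertex 0.0 1.4 3.6
   vertex 4.0 2.2 0.4
  endloop
 endfacet
 facet normal 0.404 0.777 -0.482
  outer loop
   vertex 1.6 3.2 0.0
   vertex 3.4 4.0 2.8
   vertex 4.0 2.2 0.4
  endloop
 endfacet
 facet normal -0.915 0.319 -0.247
  outer loop
   vertex 0.6 0.8 0.6
   vertex 0.0 1.4 3.6
   vertex 1.6 3.2 0.0
  endloop
 endfacet
 facet normal 0.051 -0.262 -0.964
  outer loop
   vertex 0.6 0.8 0.6
   vertex 1.6 3.2 0.0
   vertex 4.0 2.2 0.4
  endloop
 endfacet
 facet normal -0.533 0.790 0.303
  outer loop
   vertex 0.8 2.4 2.4
   vertex 0.0 1.4 3.6
   vertex 3.4 4.0 2.8
  endloop
 endfacet
 facet normal -0.829 0.552 -0.092
  outer loop
   vertex 0.8 2.4 2.4
   vertex 1.6 3.2 0.0
   vertex 0.0 1.4 3.6
  endloop
 endfacet
 facet normal -0.533 0.840 0.102
  outer loop
   vertex 0.8 2.4 2.4
   vertex 3.4 4.0 2.8
   vertex 1.6 3.2 0.0
  endloop
 endfacet
 facet normal 0.496 -0.753 0.432
  outer loop
   vertex 0.4 0.4 1.4
   vertex 4.0 2.2 0.4
   vertex 0.0 1.4 3.6
  endloop
 endfacet
 facet normal -0.975 0.070 -0.209
  outer loop
   vertex 0.4 0.4 1.4
   vertex 0.0 1.4 3.6
   vertex 0.6 0.8 0.6
  endloop
 endfacet
 facet normal 0.339 -0.873 -0.352
  outer loop
   vertex 0.4 0.4 1.4
   vertex 0.6 0.8 0.6
   vertex 4.0 2.2 0.4
  endloop
 endfacet
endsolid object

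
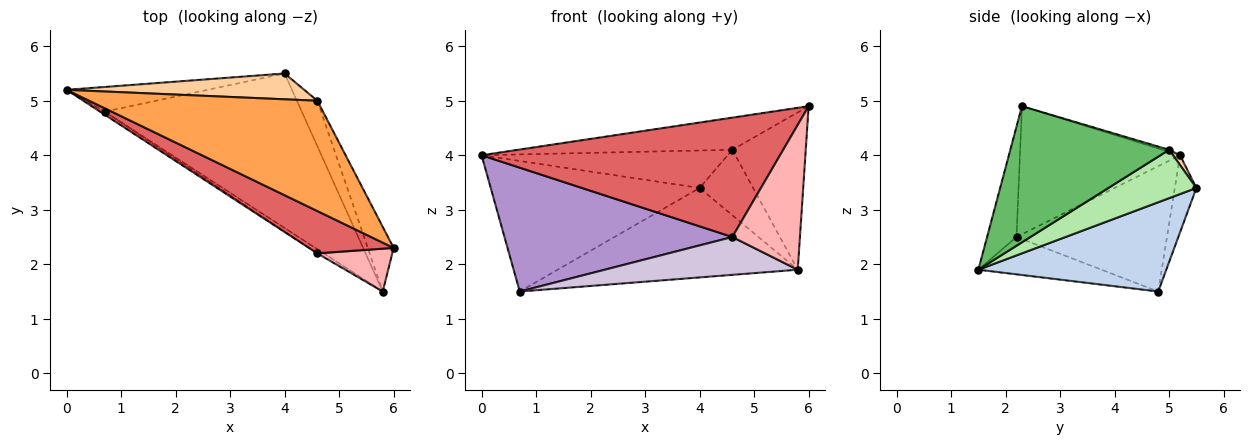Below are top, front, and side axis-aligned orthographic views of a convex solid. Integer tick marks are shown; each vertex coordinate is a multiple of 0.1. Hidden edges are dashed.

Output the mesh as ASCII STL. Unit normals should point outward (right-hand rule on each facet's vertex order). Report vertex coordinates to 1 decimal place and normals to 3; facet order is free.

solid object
 facet normal -0.101 0.978 -0.185
  outer loop
   vertex 0.7 4.8 1.5
   vertex 0.0 5.2 4.0
   vertex 4.0 5.5 3.4
  endloop
 endfacet
 facet normal 0.365 0.466 -0.806
  outer loop
   vertex 0.7 4.8 1.5
   vertex 4.0 5.5 3.4
   vertex 5.8 1.5 1.9
  endloop
 endfacet
 facet normal -0.009 0.280 0.960
  outer loop
   vertex 4.6 5.0 4.1
   vertex 0.0 5.2 4.0
   vertex 6.0 2.3 4.9
  endloop
 endfacet
 facet normal 0.023 0.823 0.568
  outer loop
   vertex 4.6 5.0 4.1
   vertex 4.0 5.5 3.4
   vertex 0.0 5.2 4.0
  endloop
 endfacet
 facet normal 0.895 0.413 -0.170
  outer loop
   vertex 4.6 5.0 4.1
   vertex 6.0 2.3 4.9
   vertex 5.8 1.5 1.9
  endloop
 endfacet
 facet normal 0.804 0.489 -0.340
  outer loop
   vertex 4.6 5.0 4.1
   vertex 5.8 1.5 1.9
   vertex 4.0 5.5 3.4
  endloop
 endfacet
 facet normal -0.451 -0.841 0.298
  outer loop
   vertex 4.6 2.2 2.5
   vertex 6.0 2.3 4.9
   vertex 0.0 5.2 4.0
  endloop
 endfacet
 facet normal -0.385 -0.885 0.262
  outer loop
   vertex 4.6 2.2 2.5
   vertex 5.8 1.5 1.9
   vertex 6.0 2.3 4.9
  endloop
 endfacet
 facet normal -0.551 -0.834 -0.021
  outer loop
   vertex 4.6 2.2 2.5
   vertex 0.0 5.2 4.0
   vertex 0.7 4.8 1.5
  endloop
 endfacet
 facet normal -0.536 -0.839 -0.092
  outer loop
   vertex 4.6 2.2 2.5
   vertex 0.7 4.8 1.5
   vertex 5.8 1.5 1.9
  endloop
 endfacet
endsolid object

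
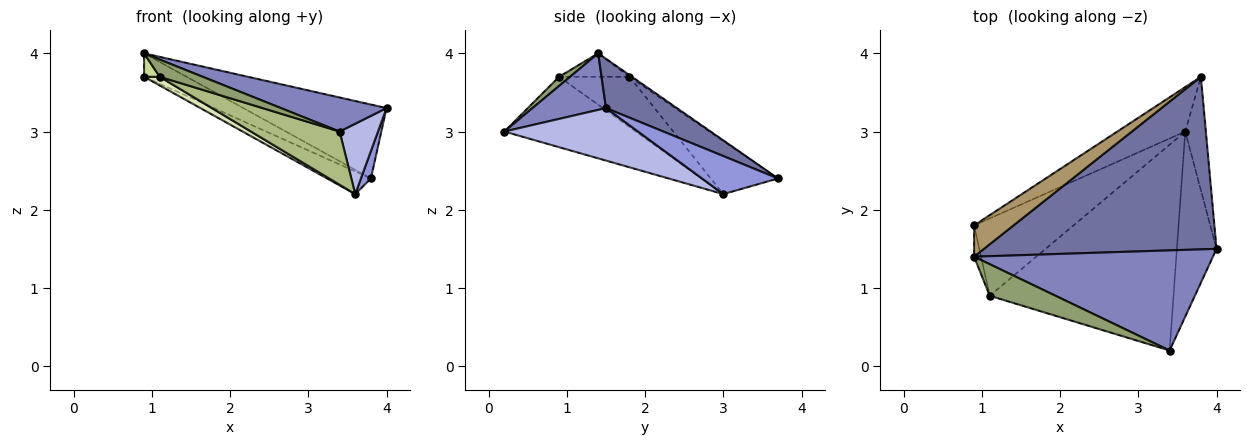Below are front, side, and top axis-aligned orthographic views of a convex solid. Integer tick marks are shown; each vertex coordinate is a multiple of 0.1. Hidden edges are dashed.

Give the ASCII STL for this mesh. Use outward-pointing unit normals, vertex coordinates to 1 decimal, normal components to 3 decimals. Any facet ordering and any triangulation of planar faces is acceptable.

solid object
 facet normal 0.191 0.386 0.902
  outer loop
   vertex 3.8 3.7 2.4
   vertex 0.9 1.4 4.0
   vertex 4.0 1.5 3.3
  endloop
 endfacet
 facet normal 0.219 -0.314 0.924
  outer loop
   vertex 3.4 0.2 3.0
   vertex 4.0 1.5 3.3
   vertex 0.9 1.4 4.0
  endloop
 endfacet
 facet normal 0.873 -0.114 -0.473
  outer loop
   vertex 3.6 3.0 2.2
   vertex 3.8 3.7 2.4
   vertex 4.0 1.5 3.3
  endloop
 endfacet
 facet normal 0.778 -0.223 -0.587
  outer loop
   vertex 3.6 3.0 2.2
   vertex 4.0 1.5 3.3
   vertex 3.4 0.2 3.0
  endloop
 endfacet
 facet normal 0.121 -0.475 0.872
  outer loop
   vertex 1.1 0.9 3.7
   vertex 3.4 0.2 3.0
   vertex 0.9 1.4 4.0
  endloop
 endfacet
 facet normal -0.348 -0.235 -0.908
  outer loop
   vertex 1.1 0.9 3.7
   vertex 3.6 3.0 2.2
   vertex 3.4 0.2 3.0
  endloop
 endfacet
 facet normal -0.938 -0.208 -0.278
  outer loop
   vertex 0.9 1.8 3.7
   vertex 1.1 0.9 3.7
   vertex 0.9 1.4 4.0
  endloop
 endfacet
 facet normal -0.449 -0.100 -0.888
  outer loop
   vertex 0.9 1.8 3.7
   vertex 3.6 3.0 2.2
   vertex 1.1 0.9 3.7
  endloop
 endfacet
 facet normal -0.034 0.600 0.800
  outer loop
   vertex 0.9 1.8 3.7
   vertex 0.9 1.4 4.0
   vertex 3.8 3.7 2.4
  endloop
 endfacet
 facet normal -0.572 0.372 -0.731
  outer loop
   vertex 0.9 1.8 3.7
   vertex 3.8 3.7 2.4
   vertex 3.6 3.0 2.2
  endloop
 endfacet
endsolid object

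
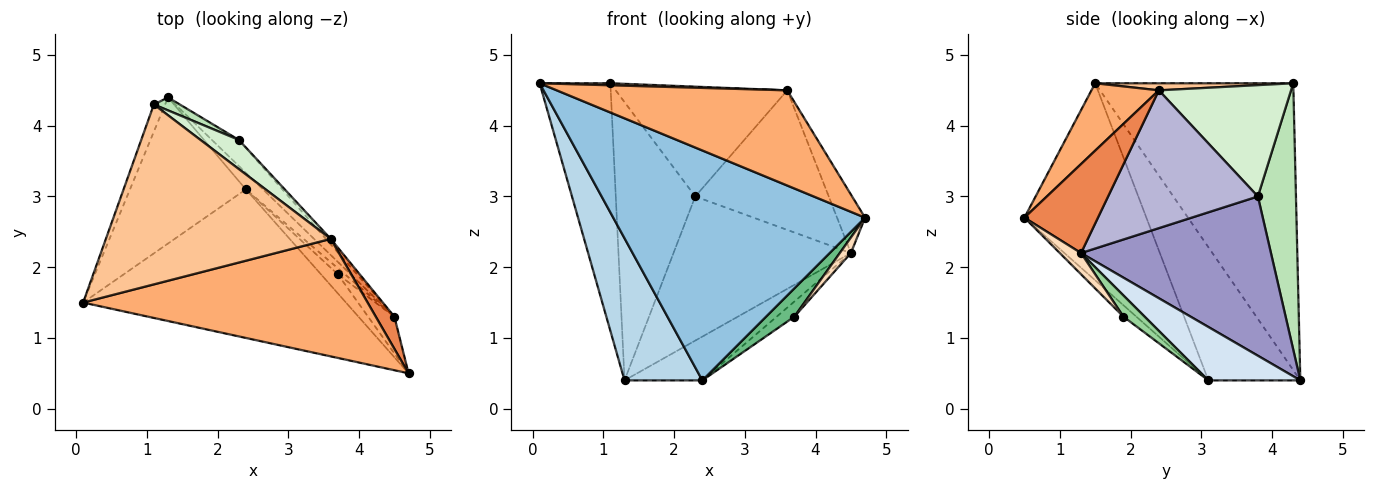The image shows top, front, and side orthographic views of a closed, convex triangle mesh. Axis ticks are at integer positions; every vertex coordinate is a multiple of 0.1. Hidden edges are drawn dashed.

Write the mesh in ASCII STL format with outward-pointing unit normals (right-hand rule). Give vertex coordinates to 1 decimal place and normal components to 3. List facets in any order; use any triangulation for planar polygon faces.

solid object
 facet normal -0.941 0.336 -0.037
  outer loop
   vertex 1.1 4.3 4.6
   vertex 1.3 4.4 0.4
   vertex 0.1 1.5 4.6
  endloop
 endfacet
 facet normal -0.377 -0.778 -0.503
  outer loop
   vertex 2.4 3.1 0.4
   vertex 4.7 0.5 2.7
   vertex 0.1 1.5 4.6
  endloop
 endfacet
 facet normal -0.636 -0.538 -0.553
  outer loop
   vertex 2.4 3.1 0.4
   vertex 0.1 1.5 4.6
   vertex 1.3 4.4 0.4
  endloop
 endfacet
 facet normal 0.742 0.627 -0.238
  outer loop
   vertex 2.4 3.1 0.4
   vertex 1.3 4.4 0.4
   vertex 4.5 1.3 2.2
  endloop
 endfacet
 facet normal 0.917 0.349 0.192
  outer loop
   vertex 3.6 2.4 4.5
   vertex 4.7 0.5 2.7
   vertex 4.5 1.3 2.2
  endloop
 endfacet
 facet normal 0.181 -0.619 0.764
  outer loop
   vertex 3.6 2.4 4.5
   vertex 0.1 1.5 4.6
   vertex 4.7 0.5 2.7
  endloop
 endfacet
 facet normal 0.031 -0.011 0.999
  outer loop
   vertex 3.6 2.4 4.5
   vertex 1.1 4.3 4.6
   vertex 0.1 1.5 4.6
  endloop
 endfacet
 facet normal 0.597 -0.313 -0.739
  outer loop
   vertex 3.7 1.9 1.3
   vertex 4.5 1.3 2.2
   vertex 4.7 0.5 2.7
  endloop
 endfacet
 facet normal -0.354 -0.776 -0.523
  outer loop
   vertex 3.7 1.9 1.3
   vertex 4.7 0.5 2.7
   vertex 2.4 3.1 0.4
  endloop
 endfacet
 facet normal 0.744 0.620 -0.248
  outer loop
   vertex 3.7 1.9 1.3
   vertex 2.4 3.1 0.4
   vertex 4.5 1.3 2.2
  endloop
 endfacet
 facet normal 0.431 0.901 0.042
  outer loop
   vertex 2.3 3.8 3.0
   vertex 1.3 4.4 0.4
   vertex 1.1 4.3 4.6
  endloop
 endfacet
 facet normal 0.597 0.775 0.206
  outer loop
   vertex 2.3 3.8 3.0
   vertex 1.1 4.3 4.6
   vertex 3.6 2.4 4.5
  endloop
 endfacet
 facet normal 0.725 0.677 -0.123
  outer loop
   vertex 2.3 3.8 3.0
   vertex 4.5 1.3 2.2
   vertex 1.3 4.4 0.4
  endloop
 endfacet
 facet normal 0.746 0.665 -0.026
  outer loop
   vertex 2.3 3.8 3.0
   vertex 3.6 2.4 4.5
   vertex 4.5 1.3 2.2
  endloop
 endfacet
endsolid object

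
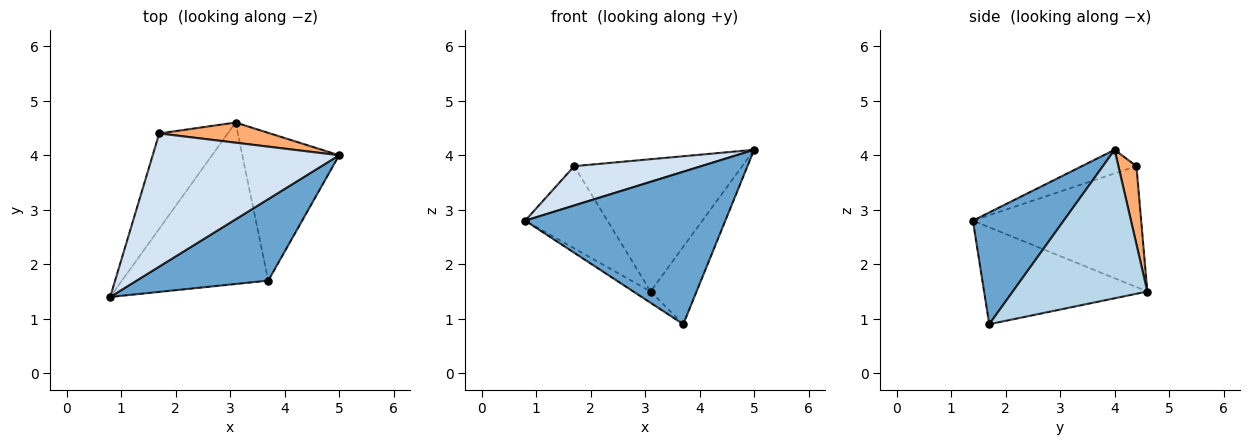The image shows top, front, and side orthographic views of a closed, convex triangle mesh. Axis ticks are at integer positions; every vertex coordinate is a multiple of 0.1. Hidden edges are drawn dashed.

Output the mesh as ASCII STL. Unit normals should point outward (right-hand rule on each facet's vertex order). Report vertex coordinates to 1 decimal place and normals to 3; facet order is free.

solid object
 facet normal 0.371 -0.819 0.438
  outer loop
   vertex 3.7 1.7 0.9
   vertex 5.0 4.0 4.1
   vertex 0.8 1.4 2.8
  endloop
 endfacet
 facet normal -0.551 0.058 -0.832
  outer loop
   vertex 3.7 1.7 0.9
   vertex 0.8 1.4 2.8
   vertex 3.1 4.6 1.5
  endloop
 endfacet
 facet normal 0.805 0.275 -0.525
  outer loop
   vertex 3.7 1.7 0.9
   vertex 3.1 4.6 1.5
   vertex 5.0 4.0 4.1
  endloop
 endfacet
 facet normal -0.121 -0.281 0.952
  outer loop
   vertex 1.7 4.4 3.8
   vertex 0.8 1.4 2.8
   vertex 5.0 4.0 4.1
  endloop
 endfacet
 facet normal -0.801 0.391 -0.453
  outer loop
   vertex 1.7 4.4 3.8
   vertex 3.1 4.6 1.5
   vertex 0.8 1.4 2.8
  endloop
 endfacet
 facet normal 0.106 0.983 0.150
  outer loop
   vertex 1.7 4.4 3.8
   vertex 5.0 4.0 4.1
   vertex 3.1 4.6 1.5
  endloop
 endfacet
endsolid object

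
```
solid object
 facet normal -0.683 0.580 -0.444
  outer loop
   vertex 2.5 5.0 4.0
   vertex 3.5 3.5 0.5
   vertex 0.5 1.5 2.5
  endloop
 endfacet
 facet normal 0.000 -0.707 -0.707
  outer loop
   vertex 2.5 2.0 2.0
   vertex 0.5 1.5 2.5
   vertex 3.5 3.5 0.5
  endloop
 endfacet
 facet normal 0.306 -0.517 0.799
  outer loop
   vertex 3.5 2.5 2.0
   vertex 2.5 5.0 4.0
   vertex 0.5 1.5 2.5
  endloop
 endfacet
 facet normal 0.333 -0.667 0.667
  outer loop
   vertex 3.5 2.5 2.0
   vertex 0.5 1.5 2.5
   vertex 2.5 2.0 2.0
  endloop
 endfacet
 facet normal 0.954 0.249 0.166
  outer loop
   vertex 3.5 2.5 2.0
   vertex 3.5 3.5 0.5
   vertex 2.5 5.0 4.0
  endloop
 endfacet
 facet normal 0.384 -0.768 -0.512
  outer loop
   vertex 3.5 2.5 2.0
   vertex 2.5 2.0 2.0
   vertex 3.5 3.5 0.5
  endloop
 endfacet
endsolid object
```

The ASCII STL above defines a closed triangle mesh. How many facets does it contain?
6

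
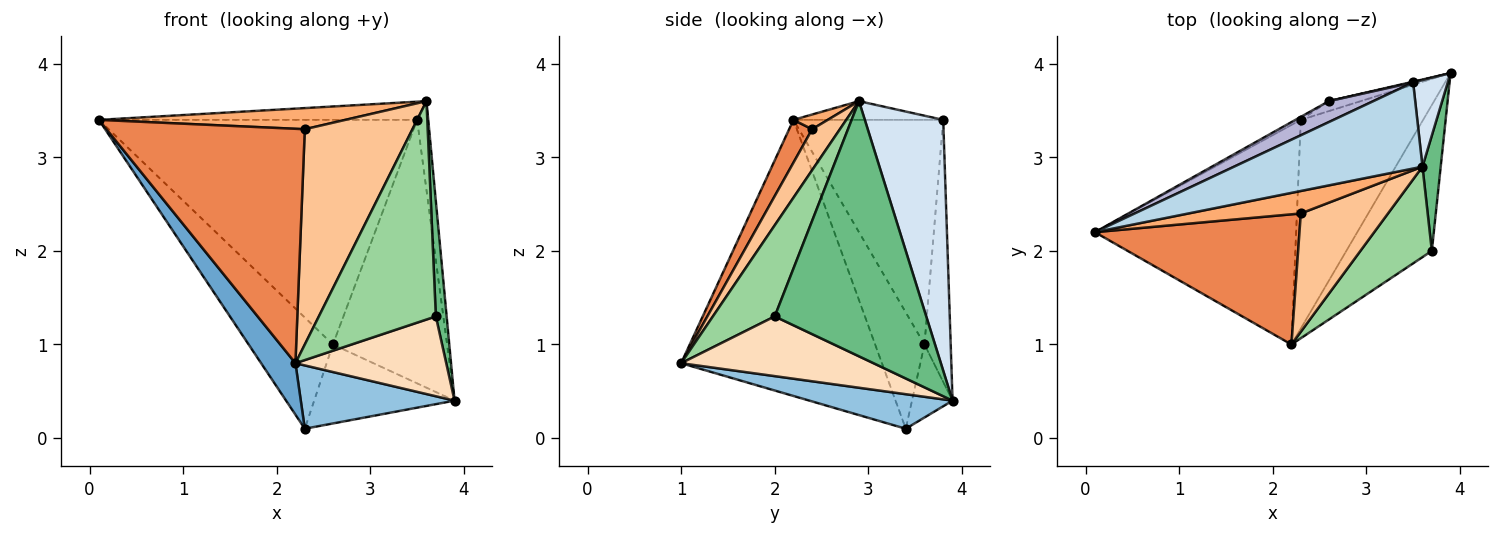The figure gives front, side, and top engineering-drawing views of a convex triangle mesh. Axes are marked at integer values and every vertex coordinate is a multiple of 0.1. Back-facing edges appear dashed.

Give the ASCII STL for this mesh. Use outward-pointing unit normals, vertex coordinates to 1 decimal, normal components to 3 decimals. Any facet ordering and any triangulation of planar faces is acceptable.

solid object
 facet normal -0.801 -0.137 -0.583
  outer loop
   vertex 2.3 3.4 0.1
   vertex 2.2 1.0 0.8
   vertex 0.1 2.2 3.4
  endloop
 endfacet
 facet normal 0.261 -0.280 -0.924
  outer loop
   vertex 2.3 3.4 0.1
   vertex 3.9 3.9 0.4
   vertex 2.2 1.0 0.8
  endloop
 endfacet
 facet normal -0.097 0.206 0.974
  outer loop
   vertex 3.5 3.8 3.4
   vertex 0.1 2.2 3.4
   vertex 3.6 2.9 3.6
  endloop
 endfacet
 facet normal 0.981 0.139 0.135
  outer loop
   vertex 3.5 3.8 3.4
   vertex 3.6 2.9 3.6
   vertex 3.9 3.9 0.4
  endloop
 endfacet
 facet normal 0.101 -0.870 0.483
  outer loop
   vertex 2.3 2.4 3.3
   vertex 0.1 2.2 3.4
   vertex 2.2 1.0 0.8
  endloop
 endfacet
 facet normal 0.095 -0.682 0.725
  outer loop
   vertex 2.3 2.4 3.3
   vertex 3.6 2.9 3.6
   vertex 0.1 2.2 3.4
  endloop
 endfacet
 facet normal 0.220 -0.855 0.470
  outer loop
   vertex 2.3 2.4 3.3
   vertex 2.2 1.0 0.8
   vertex 3.6 2.9 3.6
  endloop
 endfacet
 facet normal 0.522 -0.409 -0.748
  outer loop
   vertex 3.7 2.0 1.3
   vertex 2.2 1.0 0.8
   vertex 3.9 3.9 0.4
  endloop
 endfacet
 facet normal 0.995 -0.071 0.071
  outer loop
   vertex 3.7 2.0 1.3
   vertex 3.9 3.9 0.4
   vertex 3.6 2.9 3.6
  endloop
 endfacet
 facet normal 0.439 -0.830 0.344
  outer loop
   vertex 3.7 2.0 1.3
   vertex 3.6 2.9 3.6
   vertex 2.2 1.0 0.8
  endloop
 endfacet
 facet normal -0.276 0.954 -0.120
  outer loop
   vertex 2.6 3.6 1.0
   vertex 3.9 3.9 0.4
   vertex 2.3 3.4 0.1
  endloop
 endfacet
 facet normal -0.224 0.975 0.003
  outer loop
   vertex 2.6 3.6 1.0
   vertex 3.5 3.8 3.4
   vertex 3.9 3.9 0.4
  endloop
 endfacet
 facet normal -0.505 0.863 -0.023
  outer loop
   vertex 2.6 3.6 1.0
   vertex 2.3 3.4 0.1
   vertex 0.1 2.2 3.4
  endloop
 endfacet
 facet normal -0.424 0.902 0.084
  outer loop
   vertex 2.6 3.6 1.0
   vertex 0.1 2.2 3.4
   vertex 3.5 3.8 3.4
  endloop
 endfacet
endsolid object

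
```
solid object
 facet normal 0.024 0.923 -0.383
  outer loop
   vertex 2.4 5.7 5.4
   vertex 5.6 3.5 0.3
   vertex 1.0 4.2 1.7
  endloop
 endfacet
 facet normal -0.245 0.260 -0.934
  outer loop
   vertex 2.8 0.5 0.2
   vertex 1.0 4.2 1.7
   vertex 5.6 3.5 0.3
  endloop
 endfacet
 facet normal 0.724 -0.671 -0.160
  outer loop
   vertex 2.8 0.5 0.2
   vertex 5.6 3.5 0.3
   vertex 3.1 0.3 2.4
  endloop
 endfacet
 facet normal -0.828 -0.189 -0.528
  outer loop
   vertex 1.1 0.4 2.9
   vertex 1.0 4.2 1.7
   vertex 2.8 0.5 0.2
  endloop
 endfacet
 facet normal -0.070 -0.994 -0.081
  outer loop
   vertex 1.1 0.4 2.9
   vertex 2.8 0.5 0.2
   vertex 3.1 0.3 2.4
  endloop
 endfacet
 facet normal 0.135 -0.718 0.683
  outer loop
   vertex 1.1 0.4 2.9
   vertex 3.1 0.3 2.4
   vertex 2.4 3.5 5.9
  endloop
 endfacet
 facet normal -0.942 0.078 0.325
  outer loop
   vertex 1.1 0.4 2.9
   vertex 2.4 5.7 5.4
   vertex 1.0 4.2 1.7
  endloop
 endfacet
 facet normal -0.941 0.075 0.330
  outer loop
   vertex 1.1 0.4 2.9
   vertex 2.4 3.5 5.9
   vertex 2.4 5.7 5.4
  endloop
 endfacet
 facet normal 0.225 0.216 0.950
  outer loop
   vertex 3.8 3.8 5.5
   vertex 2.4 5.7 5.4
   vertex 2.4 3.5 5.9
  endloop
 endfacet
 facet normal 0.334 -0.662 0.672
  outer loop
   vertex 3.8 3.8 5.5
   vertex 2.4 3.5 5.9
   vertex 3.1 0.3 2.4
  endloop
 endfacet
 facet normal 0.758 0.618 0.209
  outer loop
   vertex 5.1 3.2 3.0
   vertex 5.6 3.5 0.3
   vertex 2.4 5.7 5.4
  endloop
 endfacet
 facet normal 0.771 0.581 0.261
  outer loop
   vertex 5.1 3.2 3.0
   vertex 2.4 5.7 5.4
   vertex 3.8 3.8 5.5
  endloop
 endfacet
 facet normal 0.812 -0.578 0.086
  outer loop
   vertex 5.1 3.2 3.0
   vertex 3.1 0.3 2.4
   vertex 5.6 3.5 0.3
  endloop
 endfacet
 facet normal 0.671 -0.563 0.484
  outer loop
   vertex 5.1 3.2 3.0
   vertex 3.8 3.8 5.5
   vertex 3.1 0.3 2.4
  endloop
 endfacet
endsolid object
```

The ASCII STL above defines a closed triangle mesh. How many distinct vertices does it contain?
9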